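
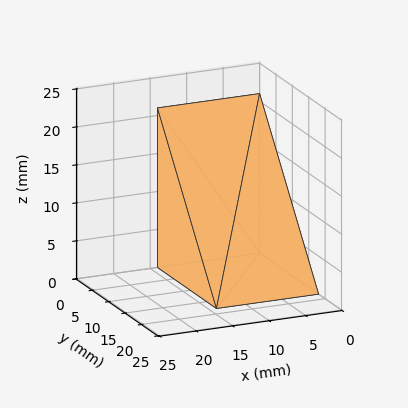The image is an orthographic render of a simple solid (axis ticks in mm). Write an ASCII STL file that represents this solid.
Reading the render: the shape is a wedge (ramp): 14 × 18 mm base, rising to 21 mm along the y=0 edge and sloping linearly to z=0 at y=18 (dimensions read to the nearest mm from the axis ticks). For the STL, each face is triangulated and given an outward normal.

solid part
  facet normal 0.0000 0.0000 -1.0000
    outer loop
      vertex 14.0 18.0 0.0
      vertex 14.0 0.0 0.0
      vertex 0.0 0.0 0.0
    endloop
  endfacet
  facet normal 0.0000 0.0000 -1.0000
    outer loop
      vertex 0.0 18.0 0.0
      vertex 14.0 18.0 0.0
      vertex 0.0 0.0 0.0
    endloop
  endfacet
  facet normal 0.0000 -1.0000 0.0000
    outer loop
      vertex 0.0 0.0 0.0
      vertex 14.0 0.0 0.0
      vertex 14.0 0.0 21.0
    endloop
  endfacet
  facet normal 0.0000 -1.0000 0.0000
    outer loop
      vertex 0.0 0.0 0.0
      vertex 14.0 0.0 21.0
      vertex 0.0 0.0 21.0
    endloop
  endfacet
  facet normal 0.0000 0.7593 0.6508
    outer loop
      vertex 0.0 0.0 21.0
      vertex 14.0 0.0 21.0
      vertex 14.0 18.0 0.0
    endloop
  endfacet
  facet normal 0.0000 0.7593 0.6508
    outer loop
      vertex 0.0 0.0 21.0
      vertex 14.0 18.0 0.0
      vertex 0.0 18.0 0.0
    endloop
  endfacet
  facet normal -1.0000 0.0000 0.0000
    outer loop
      vertex 0.0 0.0 21.0
      vertex 0.0 18.0 0.0
      vertex 0.0 0.0 0.0
    endloop
  endfacet
  facet normal 1.0000 0.0000 0.0000
    outer loop
      vertex 14.0 0.0 0.0
      vertex 14.0 18.0 0.0
      vertex 14.0 0.0 21.0
    endloop
  endfacet
endsolid part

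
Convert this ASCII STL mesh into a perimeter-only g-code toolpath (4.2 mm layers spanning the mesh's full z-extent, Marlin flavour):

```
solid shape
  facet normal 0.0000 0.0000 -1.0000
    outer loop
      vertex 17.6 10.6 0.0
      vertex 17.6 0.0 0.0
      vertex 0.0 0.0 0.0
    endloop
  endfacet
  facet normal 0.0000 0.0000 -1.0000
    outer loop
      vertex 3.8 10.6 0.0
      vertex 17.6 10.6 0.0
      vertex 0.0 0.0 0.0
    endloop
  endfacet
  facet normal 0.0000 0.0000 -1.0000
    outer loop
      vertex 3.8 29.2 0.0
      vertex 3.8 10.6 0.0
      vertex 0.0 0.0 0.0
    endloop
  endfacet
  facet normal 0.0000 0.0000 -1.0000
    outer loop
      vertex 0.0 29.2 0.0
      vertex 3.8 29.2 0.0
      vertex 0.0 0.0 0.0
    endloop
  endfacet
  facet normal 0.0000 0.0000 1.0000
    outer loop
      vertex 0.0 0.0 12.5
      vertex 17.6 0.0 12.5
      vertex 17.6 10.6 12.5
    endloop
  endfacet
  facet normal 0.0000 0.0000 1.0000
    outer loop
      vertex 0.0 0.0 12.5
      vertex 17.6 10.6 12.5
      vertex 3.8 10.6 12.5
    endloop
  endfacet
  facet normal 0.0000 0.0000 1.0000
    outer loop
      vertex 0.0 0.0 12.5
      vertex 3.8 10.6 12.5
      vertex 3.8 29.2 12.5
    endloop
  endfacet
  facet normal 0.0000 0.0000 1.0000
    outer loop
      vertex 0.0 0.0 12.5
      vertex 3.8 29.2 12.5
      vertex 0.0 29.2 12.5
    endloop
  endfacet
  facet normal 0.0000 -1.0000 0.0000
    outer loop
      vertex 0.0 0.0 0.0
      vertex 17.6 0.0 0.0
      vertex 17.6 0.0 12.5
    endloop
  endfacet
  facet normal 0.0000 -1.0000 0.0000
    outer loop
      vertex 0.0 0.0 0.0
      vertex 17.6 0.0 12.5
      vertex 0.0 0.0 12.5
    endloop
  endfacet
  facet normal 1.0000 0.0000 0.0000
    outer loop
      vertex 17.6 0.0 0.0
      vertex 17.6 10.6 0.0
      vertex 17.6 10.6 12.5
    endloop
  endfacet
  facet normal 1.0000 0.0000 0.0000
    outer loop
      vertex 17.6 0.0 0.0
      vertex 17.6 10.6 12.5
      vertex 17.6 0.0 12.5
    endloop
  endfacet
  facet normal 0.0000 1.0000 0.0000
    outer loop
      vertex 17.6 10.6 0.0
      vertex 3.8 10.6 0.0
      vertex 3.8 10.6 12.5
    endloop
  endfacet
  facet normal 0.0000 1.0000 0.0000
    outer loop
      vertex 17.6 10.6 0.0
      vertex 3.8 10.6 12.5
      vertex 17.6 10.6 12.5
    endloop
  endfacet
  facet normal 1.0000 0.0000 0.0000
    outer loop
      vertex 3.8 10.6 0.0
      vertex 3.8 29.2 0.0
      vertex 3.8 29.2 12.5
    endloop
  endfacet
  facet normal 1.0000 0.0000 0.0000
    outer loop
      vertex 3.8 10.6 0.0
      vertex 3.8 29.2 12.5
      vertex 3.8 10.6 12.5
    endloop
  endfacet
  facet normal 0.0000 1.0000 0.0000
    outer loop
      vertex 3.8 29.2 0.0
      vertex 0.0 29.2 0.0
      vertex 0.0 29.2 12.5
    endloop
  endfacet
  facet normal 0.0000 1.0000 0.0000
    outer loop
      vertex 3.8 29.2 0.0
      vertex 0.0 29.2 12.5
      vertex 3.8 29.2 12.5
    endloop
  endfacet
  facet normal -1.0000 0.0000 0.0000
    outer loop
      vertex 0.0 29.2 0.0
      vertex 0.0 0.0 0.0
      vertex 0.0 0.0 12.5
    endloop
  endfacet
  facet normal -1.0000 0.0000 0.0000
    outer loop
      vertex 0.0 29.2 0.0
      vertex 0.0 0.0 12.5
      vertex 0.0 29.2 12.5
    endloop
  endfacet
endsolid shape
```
; perimeter-only toolpath
G21 ; units = mm
G90 ; absolute positioning
G28 ; home
; layer 1
G0 Z4.2
G0 X0.0 Y0.0
G1 X17.6 Y0.0
G1 X17.6 Y10.6
G1 X3.8 Y10.6
G1 X3.8 Y29.2
G1 X0.0 Y29.2
G1 X0.0 Y0.0
; layer 2
G0 Z8.3
G0 X0.0 Y0.0
G1 X17.6 Y0.0
G1 X17.6 Y10.6
G1 X3.8 Y10.6
G1 X3.8 Y29.2
G1 X0.0 Y29.2
G1 X0.0 Y0.0
; layer 3
G0 Z12.5
G0 X0.0 Y0.0
G1 X17.6 Y0.0
G1 X17.6 Y10.6
G1 X3.8 Y10.6
G1 X3.8 Y29.2
G1 X0.0 Y29.2
G1 X0.0 Y0.0
M2 ; end

The solid is an L-shaped prism: outer 17.6 × 29.2 mm, arm thicknesses ≈ 10.6 mm (horizontal) and 3.8 mm (vertical), extruded 12.5 mm in z. Slicing at Δz = 4.2 mm — 3 equal slices spanning the solid's height, so layer i sits at z = i·h/3 — gives 3 non-empty perimeters. Each is a 6-segment closed polygon; G0 lifts to the layer z and rapids to the start vertex, then G1 traces the edges.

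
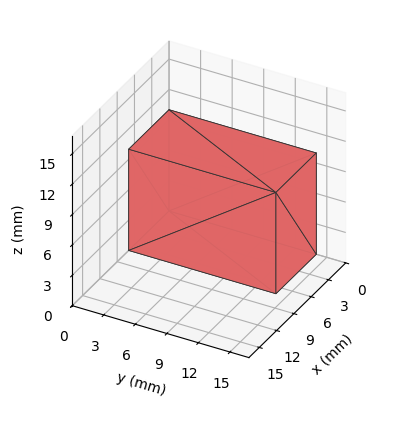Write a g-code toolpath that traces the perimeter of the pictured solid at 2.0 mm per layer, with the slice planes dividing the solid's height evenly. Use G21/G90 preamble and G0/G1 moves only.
Reading the render: the shape is a rectangular box, roughly 7 × 14 mm footprint and 10 mm tall (dimensions read to the nearest mm from the axis ticks). For the g-code, the solid's height is divided into equal slices at the stated Δz and each level perimeter traced with G1 moves after a G0 lift.

; perimeter-only toolpath
G21 ; units = mm
G90 ; absolute positioning
G28 ; home
; layer 1
G0 Z2.0
G0 X0.0 Y0.0
G1 X7.0 Y0.0
G1 X7.0 Y14.0
G1 X0.0 Y14.0
G1 X0.0 Y0.0
; layer 2
G0 Z4.0
G0 X0.0 Y0.0
G1 X7.0 Y0.0
G1 X7.0 Y14.0
G1 X0.0 Y14.0
G1 X0.0 Y0.0
; layer 3
G0 Z6.0
G0 X0.0 Y0.0
G1 X7.0 Y0.0
G1 X7.0 Y14.0
G1 X0.0 Y14.0
G1 X0.0 Y0.0
; layer 4
G0 Z8.0
G0 X0.0 Y0.0
G1 X7.0 Y0.0
G1 X7.0 Y14.0
G1 X0.0 Y14.0
G1 X0.0 Y0.0
; layer 5
G0 Z10.0
G0 X0.0 Y0.0
G1 X7.0 Y0.0
G1 X7.0 Y14.0
G1 X0.0 Y14.0
G1 X0.0 Y0.0
M2 ; end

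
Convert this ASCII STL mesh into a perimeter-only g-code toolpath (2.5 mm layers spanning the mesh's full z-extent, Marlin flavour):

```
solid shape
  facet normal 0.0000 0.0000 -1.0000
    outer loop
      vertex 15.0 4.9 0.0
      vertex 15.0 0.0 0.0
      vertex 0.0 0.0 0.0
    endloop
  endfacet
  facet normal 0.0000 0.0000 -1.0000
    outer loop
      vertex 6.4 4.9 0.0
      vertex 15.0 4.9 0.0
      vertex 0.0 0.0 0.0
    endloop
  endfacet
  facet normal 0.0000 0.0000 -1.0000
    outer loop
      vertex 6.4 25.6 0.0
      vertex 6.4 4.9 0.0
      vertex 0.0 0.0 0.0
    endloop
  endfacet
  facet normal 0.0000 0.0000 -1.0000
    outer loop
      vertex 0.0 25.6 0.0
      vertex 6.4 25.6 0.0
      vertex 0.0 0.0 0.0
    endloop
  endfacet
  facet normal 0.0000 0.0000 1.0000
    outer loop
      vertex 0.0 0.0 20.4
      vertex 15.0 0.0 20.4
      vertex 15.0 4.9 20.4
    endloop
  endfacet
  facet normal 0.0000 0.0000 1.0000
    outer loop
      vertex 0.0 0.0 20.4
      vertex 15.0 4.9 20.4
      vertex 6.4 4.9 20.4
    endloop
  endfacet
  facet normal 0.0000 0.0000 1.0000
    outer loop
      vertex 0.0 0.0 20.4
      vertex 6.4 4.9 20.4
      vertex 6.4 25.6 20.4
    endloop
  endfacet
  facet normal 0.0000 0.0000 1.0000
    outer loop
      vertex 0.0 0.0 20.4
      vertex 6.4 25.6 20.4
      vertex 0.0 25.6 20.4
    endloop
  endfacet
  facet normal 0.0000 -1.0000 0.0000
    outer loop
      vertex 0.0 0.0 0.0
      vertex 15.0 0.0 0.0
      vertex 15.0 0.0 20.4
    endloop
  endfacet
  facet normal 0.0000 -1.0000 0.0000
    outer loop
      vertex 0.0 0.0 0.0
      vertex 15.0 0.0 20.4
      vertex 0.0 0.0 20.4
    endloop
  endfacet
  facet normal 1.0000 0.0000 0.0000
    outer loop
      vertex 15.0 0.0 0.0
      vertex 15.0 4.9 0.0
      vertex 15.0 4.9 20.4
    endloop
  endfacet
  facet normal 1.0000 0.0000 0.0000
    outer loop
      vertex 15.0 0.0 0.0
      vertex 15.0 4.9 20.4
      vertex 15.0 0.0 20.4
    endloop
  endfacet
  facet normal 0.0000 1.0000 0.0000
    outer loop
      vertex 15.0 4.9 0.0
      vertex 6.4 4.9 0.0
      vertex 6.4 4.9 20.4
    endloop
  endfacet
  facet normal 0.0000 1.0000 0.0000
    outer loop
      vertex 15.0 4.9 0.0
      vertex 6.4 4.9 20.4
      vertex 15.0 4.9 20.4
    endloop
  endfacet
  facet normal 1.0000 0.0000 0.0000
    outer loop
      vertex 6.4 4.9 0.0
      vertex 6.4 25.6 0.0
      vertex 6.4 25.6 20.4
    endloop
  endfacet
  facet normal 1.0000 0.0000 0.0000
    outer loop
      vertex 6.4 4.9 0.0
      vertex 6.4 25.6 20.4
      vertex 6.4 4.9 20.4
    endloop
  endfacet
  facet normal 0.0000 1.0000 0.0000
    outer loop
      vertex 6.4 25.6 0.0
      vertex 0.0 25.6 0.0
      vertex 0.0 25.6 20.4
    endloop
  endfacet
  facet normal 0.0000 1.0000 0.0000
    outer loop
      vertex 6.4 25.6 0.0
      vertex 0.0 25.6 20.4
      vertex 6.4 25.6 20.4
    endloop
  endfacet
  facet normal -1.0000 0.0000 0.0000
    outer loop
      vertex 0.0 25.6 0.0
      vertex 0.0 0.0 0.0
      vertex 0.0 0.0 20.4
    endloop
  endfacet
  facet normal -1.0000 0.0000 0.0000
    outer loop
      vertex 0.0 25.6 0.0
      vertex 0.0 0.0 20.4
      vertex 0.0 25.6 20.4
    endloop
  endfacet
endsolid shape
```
; perimeter-only toolpath
G21 ; units = mm
G90 ; absolute positioning
G28 ; home
; layer 1
G0 Z2.5
G0 X0.0 Y0.0
G1 X15.0 Y0.0
G1 X15.0 Y4.9
G1 X6.4 Y4.9
G1 X6.4 Y25.6
G1 X0.0 Y25.6
G1 X0.0 Y0.0
; layer 2
G0 Z5.1
G0 X0.0 Y0.0
G1 X15.0 Y0.0
G1 X15.0 Y4.9
G1 X6.4 Y4.9
G1 X6.4 Y25.6
G1 X0.0 Y25.6
G1 X0.0 Y0.0
; layer 3
G0 Z7.6
G0 X0.0 Y0.0
G1 X15.0 Y0.0
G1 X15.0 Y4.9
G1 X6.4 Y4.9
G1 X6.4 Y25.6
G1 X0.0 Y25.6
G1 X0.0 Y0.0
; layer 4
G0 Z10.2
G0 X0.0 Y0.0
G1 X15.0 Y0.0
G1 X15.0 Y4.9
G1 X6.4 Y4.9
G1 X6.4 Y25.6
G1 X0.0 Y25.6
G1 X0.0 Y0.0
; layer 5
G0 Z12.8
G0 X0.0 Y0.0
G1 X15.0 Y0.0
G1 X15.0 Y4.9
G1 X6.4 Y4.9
G1 X6.4 Y25.6
G1 X0.0 Y25.6
G1 X0.0 Y0.0
; layer 6
G0 Z15.3
G0 X0.0 Y0.0
G1 X15.0 Y0.0
G1 X15.0 Y4.9
G1 X6.4 Y4.9
G1 X6.4 Y25.6
G1 X0.0 Y25.6
G1 X0.0 Y0.0
; layer 7
G0 Z17.8
G0 X0.0 Y0.0
G1 X15.0 Y0.0
G1 X15.0 Y4.9
G1 X6.4 Y4.9
G1 X6.4 Y25.6
G1 X0.0 Y25.6
G1 X0.0 Y0.0
; layer 8
G0 Z20.4
G0 X0.0 Y0.0
G1 X15.0 Y0.0
G1 X15.0 Y4.9
G1 X6.4 Y4.9
G1 X6.4 Y25.6
G1 X0.0 Y25.6
G1 X0.0 Y0.0
M2 ; end

The solid is an L-shaped prism: outer 15 × 25.6 mm, arm thicknesses ≈ 4.9 mm (horizontal) and 6.4 mm (vertical), extruded 20.4 mm in z. Slicing at Δz = 2.5 mm — 8 equal slices spanning the solid's height, so layer i sits at z = i·h/8 — gives 8 non-empty perimeters. Each is a 6-segment closed polygon; G0 lifts to the layer z and rapids to the start vertex, then G1 traces the edges.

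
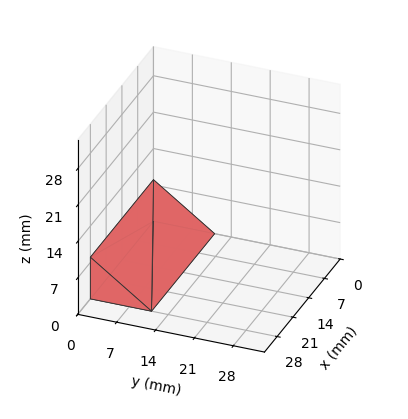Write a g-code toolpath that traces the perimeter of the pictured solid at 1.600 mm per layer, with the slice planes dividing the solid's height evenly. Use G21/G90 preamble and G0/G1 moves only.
Reading the render: the shape is a wedge (ramp): 28 × 11 mm base, rising to 8 mm along the y=0 edge and sloping linearly to z=0 at y=11 (dimensions read to the nearest mm from the axis ticks). For the g-code, the solid's height is divided into equal slices at the stated Δz and each level perimeter traced with G1 moves after a G0 lift.

; perimeter-only toolpath
G21 ; units = mm
G90 ; absolute positioning
G28 ; home
; layer 1
G0 Z1.600
G0 X0.000 Y0.000
G1 X28.000 Y0.000
G1 X28.000 Y8.800
G1 X0.000 Y8.800
G1 X0.000 Y0.000
; layer 2
G0 Z3.200
G0 X0.000 Y0.000
G1 X28.000 Y0.000
G1 X28.000 Y6.600
G1 X0.000 Y6.600
G1 X0.000 Y0.000
; layer 3
G0 Z4.800
G0 X0.000 Y0.000
G1 X28.000 Y0.000
G1 X28.000 Y4.400
G1 X0.000 Y4.400
G1 X0.000 Y0.000
; layer 4
G0 Z6.400
G0 X0.000 Y0.000
G1 X28.000 Y0.000
G1 X28.000 Y2.200
G1 X0.000 Y2.200
G1 X0.000 Y0.000
M2 ; end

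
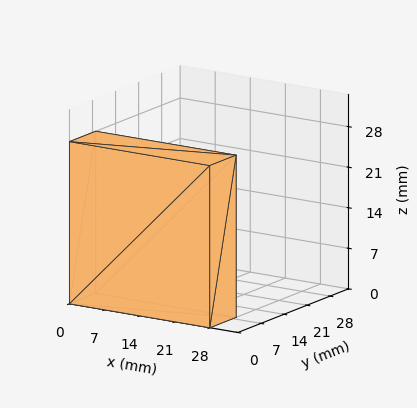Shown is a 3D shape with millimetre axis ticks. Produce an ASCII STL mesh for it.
Reading the render: the shape is a rectangular box, roughly 28 × 8 mm footprint and 28 mm tall (dimensions read to the nearest mm from the axis ticks). For the STL, each face is triangulated and given an outward normal.

solid part
  facet normal 0.0000 0.0000 -1.0000
    outer loop
      vertex 28.00 8.00 0.00
      vertex 28.00 0.00 0.00
      vertex 0.00 0.00 0.00
    endloop
  endfacet
  facet normal 0.0000 0.0000 -1.0000
    outer loop
      vertex 0.00 8.00 0.00
      vertex 28.00 8.00 0.00
      vertex 0.00 0.00 0.00
    endloop
  endfacet
  facet normal 0.0000 0.0000 1.0000
    outer loop
      vertex 0.00 0.00 28.00
      vertex 28.00 0.00 28.00
      vertex 28.00 8.00 28.00
    endloop
  endfacet
  facet normal 0.0000 0.0000 1.0000
    outer loop
      vertex 0.00 0.00 28.00
      vertex 28.00 8.00 28.00
      vertex 0.00 8.00 28.00
    endloop
  endfacet
  facet normal 0.0000 -1.0000 0.0000
    outer loop
      vertex 0.00 0.00 0.00
      vertex 28.00 0.00 0.00
      vertex 28.00 0.00 28.00
    endloop
  endfacet
  facet normal 0.0000 -1.0000 0.0000
    outer loop
      vertex 0.00 0.00 0.00
      vertex 28.00 0.00 28.00
      vertex 0.00 0.00 28.00
    endloop
  endfacet
  facet normal 0.0000 1.0000 0.0000
    outer loop
      vertex 28.00 8.00 28.00
      vertex 28.00 8.00 0.00
      vertex 0.00 8.00 0.00
    endloop
  endfacet
  facet normal 0.0000 1.0000 0.0000
    outer loop
      vertex 0.00 8.00 28.00
      vertex 28.00 8.00 28.00
      vertex 0.00 8.00 0.00
    endloop
  endfacet
  facet normal -1.0000 0.0000 0.0000
    outer loop
      vertex 0.00 8.00 28.00
      vertex 0.00 8.00 0.00
      vertex 0.00 0.00 0.00
    endloop
  endfacet
  facet normal -1.0000 0.0000 0.0000
    outer loop
      vertex 0.00 0.00 28.00
      vertex 0.00 8.00 28.00
      vertex 0.00 0.00 0.00
    endloop
  endfacet
  facet normal 1.0000 0.0000 0.0000
    outer loop
      vertex 28.00 0.00 0.00
      vertex 28.00 8.00 0.00
      vertex 28.00 8.00 28.00
    endloop
  endfacet
  facet normal 1.0000 0.0000 0.0000
    outer loop
      vertex 28.00 0.00 0.00
      vertex 28.00 8.00 28.00
      vertex 28.00 0.00 28.00
    endloop
  endfacet
endsolid part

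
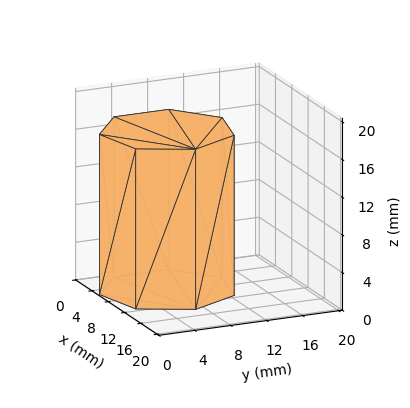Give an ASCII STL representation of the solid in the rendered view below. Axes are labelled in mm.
Reading the render: the shape is a regular 7-sided prism (a cylinder approximated with 7 flat sides), circumscribed radius ≈ 7 mm, height ≈ 17 mm (dimensions read to the nearest mm from the axis ticks). For the STL, each face is triangulated and given an outward normal.

solid part
  facet normal 0.0000 0.0000 -1.0000
    outer loop
      vertex 5.44 13.82 0.00
      vertex 11.36 12.47 0.00
      vertex 14.00 7.00 0.00
    endloop
  endfacet
  facet normal 0.0000 0.0000 -1.0000
    outer loop
      vertex 0.69 10.04 0.00
      vertex 5.44 13.82 0.00
      vertex 14.00 7.00 0.00
    endloop
  endfacet
  facet normal 0.0000 0.0000 -1.0000
    outer loop
      vertex 0.69 3.96 0.00
      vertex 0.69 10.04 0.00
      vertex 14.00 7.00 0.00
    endloop
  endfacet
  facet normal 0.0000 0.0000 -1.0000
    outer loop
      vertex 5.44 0.18 0.00
      vertex 0.69 3.96 0.00
      vertex 14.00 7.00 0.00
    endloop
  endfacet
  facet normal 0.0000 0.0000 -1.0000
    outer loop
      vertex 11.36 1.53 0.00
      vertex 5.44 0.18 0.00
      vertex 14.00 7.00 0.00
    endloop
  endfacet
  facet normal 0.0000 0.0000 1.0000
    outer loop
      vertex 14.00 7.00 17.00
      vertex 11.36 12.47 17.00
      vertex 5.44 13.82 17.00
    endloop
  endfacet
  facet normal 0.0000 0.0000 1.0000
    outer loop
      vertex 14.00 7.00 17.00
      vertex 5.44 13.82 17.00
      vertex 0.69 10.04 17.00
    endloop
  endfacet
  facet normal 0.0000 0.0000 1.0000
    outer loop
      vertex 14.00 7.00 17.00
      vertex 0.69 10.04 17.00
      vertex 0.69 3.96 17.00
    endloop
  endfacet
  facet normal 0.0000 0.0000 1.0000
    outer loop
      vertex 14.00 7.00 17.00
      vertex 0.69 3.96 17.00
      vertex 5.44 0.18 17.00
    endloop
  endfacet
  facet normal 0.0000 0.0000 1.0000
    outer loop
      vertex 14.00 7.00 17.00
      vertex 5.44 0.18 17.00
      vertex 11.36 1.53 17.00
    endloop
  endfacet
  facet normal 0.9006 0.4347 0.0000
    outer loop
      vertex 14.00 7.00 0.00
      vertex 11.36 12.47 0.00
      vertex 11.36 12.47 17.00
    endloop
  endfacet
  facet normal 0.9006 0.4347 0.0000
    outer loop
      vertex 14.00 7.00 0.00
      vertex 11.36 12.47 17.00
      vertex 14.00 7.00 17.00
    endloop
  endfacet
  facet normal 0.2223 0.9750 0.0000
    outer loop
      vertex 11.36 12.47 0.00
      vertex 5.44 13.82 0.00
      vertex 5.44 13.82 17.00
    endloop
  endfacet
  facet normal 0.2223 0.9750 0.0000
    outer loop
      vertex 11.36 12.47 0.00
      vertex 5.44 13.82 17.00
      vertex 11.36 12.47 17.00
    endloop
  endfacet
  facet normal -0.6227 0.7825 0.0000
    outer loop
      vertex 5.44 13.82 0.00
      vertex 0.69 10.04 0.00
      vertex 0.69 10.04 17.00
    endloop
  endfacet
  facet normal -0.6227 0.7825 0.0000
    outer loop
      vertex 5.44 13.82 0.00
      vertex 0.69 10.04 17.00
      vertex 5.44 13.82 17.00
    endloop
  endfacet
  facet normal -1.0000 0.0000 0.0000
    outer loop
      vertex 0.69 10.04 0.00
      vertex 0.69 3.96 0.00
      vertex 0.69 3.96 17.00
    endloop
  endfacet
  facet normal -1.0000 0.0000 0.0000
    outer loop
      vertex 0.69 10.04 0.00
      vertex 0.69 3.96 17.00
      vertex 0.69 10.04 17.00
    endloop
  endfacet
  facet normal -0.6227 -0.7825 0.0000
    outer loop
      vertex 0.69 3.96 0.00
      vertex 5.44 0.18 0.00
      vertex 5.44 0.18 17.00
    endloop
  endfacet
  facet normal -0.6227 -0.7825 0.0000
    outer loop
      vertex 0.69 3.96 0.00
      vertex 5.44 0.18 17.00
      vertex 0.69 3.96 17.00
    endloop
  endfacet
  facet normal 0.2223 -0.9750 0.0000
    outer loop
      vertex 5.44 0.18 0.00
      vertex 11.36 1.53 0.00
      vertex 11.36 1.53 17.00
    endloop
  endfacet
  facet normal 0.2223 -0.9750 0.0000
    outer loop
      vertex 5.44 0.18 0.00
      vertex 11.36 1.53 17.00
      vertex 5.44 0.18 17.00
    endloop
  endfacet
  facet normal 0.9006 -0.4347 0.0000
    outer loop
      vertex 11.36 1.53 0.00
      vertex 14.00 7.00 0.00
      vertex 14.00 7.00 17.00
    endloop
  endfacet
  facet normal 0.9006 -0.4347 0.0000
    outer loop
      vertex 11.36 1.53 0.00
      vertex 14.00 7.00 17.00
      vertex 11.36 1.53 17.00
    endloop
  endfacet
endsolid part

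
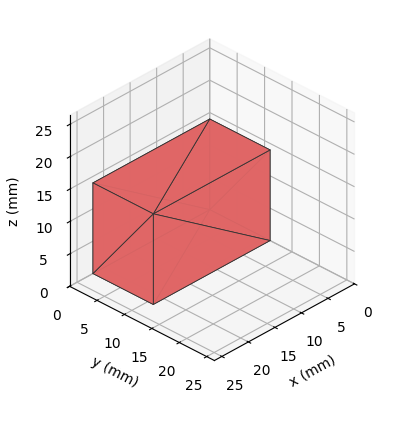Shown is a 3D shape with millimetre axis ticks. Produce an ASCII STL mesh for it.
Reading the render: the shape is a rectangular box, roughly 22 × 11 mm footprint and 14 mm tall (dimensions read to the nearest mm from the axis ticks). For the STL, each face is triangulated and given an outward normal.

solid part
  facet normal 0.0000 0.0000 -1.0000
    outer loop
      vertex 22.000 11.000 0.000
      vertex 22.000 0.000 0.000
      vertex 0.000 0.000 0.000
    endloop
  endfacet
  facet normal 0.0000 0.0000 -1.0000
    outer loop
      vertex 0.000 11.000 0.000
      vertex 22.000 11.000 0.000
      vertex 0.000 0.000 0.000
    endloop
  endfacet
  facet normal 0.0000 0.0000 1.0000
    outer loop
      vertex 0.000 0.000 14.000
      vertex 22.000 0.000 14.000
      vertex 22.000 11.000 14.000
    endloop
  endfacet
  facet normal 0.0000 0.0000 1.0000
    outer loop
      vertex 0.000 0.000 14.000
      vertex 22.000 11.000 14.000
      vertex 0.000 11.000 14.000
    endloop
  endfacet
  facet normal 0.0000 -1.0000 0.0000
    outer loop
      vertex 0.000 0.000 0.000
      vertex 22.000 0.000 0.000
      vertex 22.000 0.000 14.000
    endloop
  endfacet
  facet normal 0.0000 -1.0000 0.0000
    outer loop
      vertex 0.000 0.000 0.000
      vertex 22.000 0.000 14.000
      vertex 0.000 0.000 14.000
    endloop
  endfacet
  facet normal 0.0000 1.0000 0.0000
    outer loop
      vertex 22.000 11.000 14.000
      vertex 22.000 11.000 0.000
      vertex 0.000 11.000 0.000
    endloop
  endfacet
  facet normal 0.0000 1.0000 0.0000
    outer loop
      vertex 0.000 11.000 14.000
      vertex 22.000 11.000 14.000
      vertex 0.000 11.000 0.000
    endloop
  endfacet
  facet normal -1.0000 0.0000 0.0000
    outer loop
      vertex 0.000 11.000 14.000
      vertex 0.000 11.000 0.000
      vertex 0.000 0.000 0.000
    endloop
  endfacet
  facet normal -1.0000 0.0000 0.0000
    outer loop
      vertex 0.000 0.000 14.000
      vertex 0.000 11.000 14.000
      vertex 0.000 0.000 0.000
    endloop
  endfacet
  facet normal 1.0000 0.0000 0.0000
    outer loop
      vertex 22.000 0.000 0.000
      vertex 22.000 11.000 0.000
      vertex 22.000 11.000 14.000
    endloop
  endfacet
  facet normal 1.0000 0.0000 0.0000
    outer loop
      vertex 22.000 0.000 0.000
      vertex 22.000 11.000 14.000
      vertex 22.000 0.000 14.000
    endloop
  endfacet
endsolid part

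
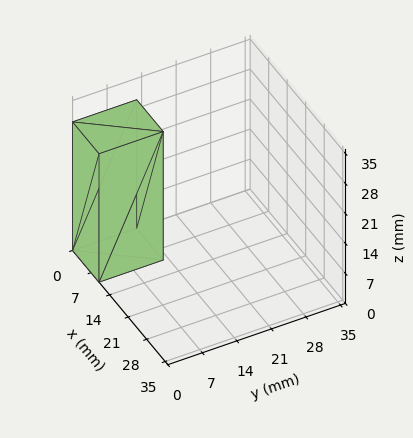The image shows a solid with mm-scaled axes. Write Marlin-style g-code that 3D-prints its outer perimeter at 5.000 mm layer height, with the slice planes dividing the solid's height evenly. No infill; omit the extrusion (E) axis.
Reading the render: the shape is a rectangular box, roughly 10 × 13 mm footprint and 30 mm tall (dimensions read to the nearest mm from the axis ticks). For the g-code, the solid's height is divided into equal slices at the stated Δz and each level perimeter traced with G1 moves after a G0 lift.

; perimeter-only toolpath
G21 ; units = mm
G90 ; absolute positioning
G28 ; home
; layer 1
G0 Z5.000
G0 X0.000 Y0.000
G1 X10.000 Y0.000
G1 X10.000 Y13.000
G1 X0.000 Y13.000
G1 X0.000 Y0.000
; layer 2
G0 Z10.000
G0 X0.000 Y0.000
G1 X10.000 Y0.000
G1 X10.000 Y13.000
G1 X0.000 Y13.000
G1 X0.000 Y0.000
; layer 3
G0 Z15.000
G0 X0.000 Y0.000
G1 X10.000 Y0.000
G1 X10.000 Y13.000
G1 X0.000 Y13.000
G1 X0.000 Y0.000
; layer 4
G0 Z20.000
G0 X0.000 Y0.000
G1 X10.000 Y0.000
G1 X10.000 Y13.000
G1 X0.000 Y13.000
G1 X0.000 Y0.000
; layer 5
G0 Z25.000
G0 X0.000 Y0.000
G1 X10.000 Y0.000
G1 X10.000 Y13.000
G1 X0.000 Y13.000
G1 X0.000 Y0.000
; layer 6
G0 Z30.000
G0 X0.000 Y0.000
G1 X10.000 Y0.000
G1 X10.000 Y13.000
G1 X0.000 Y13.000
G1 X0.000 Y0.000
M2 ; end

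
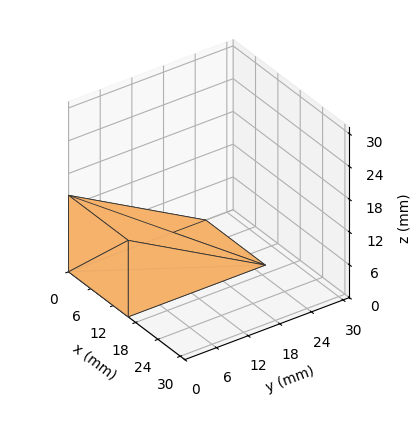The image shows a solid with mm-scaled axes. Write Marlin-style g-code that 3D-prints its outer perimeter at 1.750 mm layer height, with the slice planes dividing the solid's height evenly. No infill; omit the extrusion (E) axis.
Reading the render: the shape is a wedge (ramp): 16 × 26 mm base, rising to 14 mm along the y=0 edge and sloping linearly to z=0 at y=26 (dimensions read to the nearest mm from the axis ticks). For the g-code, the solid's height is divided into equal slices at the stated Δz and each level perimeter traced with G1 moves after a G0 lift.

; perimeter-only toolpath
G21 ; units = mm
G90 ; absolute positioning
G28 ; home
; layer 1
G0 Z1.750
G0 X0.000 Y0.000
G1 X16.000 Y0.000
G1 X16.000 Y22.750
G1 X0.000 Y22.750
G1 X0.000 Y0.000
; layer 2
G0 Z3.500
G0 X0.000 Y0.000
G1 X16.000 Y0.000
G1 X16.000 Y19.500
G1 X0.000 Y19.500
G1 X0.000 Y0.000
; layer 3
G0 Z5.250
G0 X0.000 Y0.000
G1 X16.000 Y0.000
G1 X16.000 Y16.250
G1 X0.000 Y16.250
G1 X0.000 Y0.000
; layer 4
G0 Z7.000
G0 X0.000 Y0.000
G1 X16.000 Y0.000
G1 X16.000 Y13.000
G1 X0.000 Y13.000
G1 X0.000 Y0.000
; layer 5
G0 Z8.750
G0 X0.000 Y0.000
G1 X16.000 Y0.000
G1 X16.000 Y9.750
G1 X0.000 Y9.750
G1 X0.000 Y0.000
; layer 6
G0 Z10.500
G0 X0.000 Y0.000
G1 X16.000 Y0.000
G1 X16.000 Y6.500
G1 X0.000 Y6.500
G1 X0.000 Y0.000
; layer 7
G0 Z12.250
G0 X0.000 Y0.000
G1 X16.000 Y0.000
G1 X16.000 Y3.250
G1 X0.000 Y3.250
G1 X0.000 Y0.000
M2 ; end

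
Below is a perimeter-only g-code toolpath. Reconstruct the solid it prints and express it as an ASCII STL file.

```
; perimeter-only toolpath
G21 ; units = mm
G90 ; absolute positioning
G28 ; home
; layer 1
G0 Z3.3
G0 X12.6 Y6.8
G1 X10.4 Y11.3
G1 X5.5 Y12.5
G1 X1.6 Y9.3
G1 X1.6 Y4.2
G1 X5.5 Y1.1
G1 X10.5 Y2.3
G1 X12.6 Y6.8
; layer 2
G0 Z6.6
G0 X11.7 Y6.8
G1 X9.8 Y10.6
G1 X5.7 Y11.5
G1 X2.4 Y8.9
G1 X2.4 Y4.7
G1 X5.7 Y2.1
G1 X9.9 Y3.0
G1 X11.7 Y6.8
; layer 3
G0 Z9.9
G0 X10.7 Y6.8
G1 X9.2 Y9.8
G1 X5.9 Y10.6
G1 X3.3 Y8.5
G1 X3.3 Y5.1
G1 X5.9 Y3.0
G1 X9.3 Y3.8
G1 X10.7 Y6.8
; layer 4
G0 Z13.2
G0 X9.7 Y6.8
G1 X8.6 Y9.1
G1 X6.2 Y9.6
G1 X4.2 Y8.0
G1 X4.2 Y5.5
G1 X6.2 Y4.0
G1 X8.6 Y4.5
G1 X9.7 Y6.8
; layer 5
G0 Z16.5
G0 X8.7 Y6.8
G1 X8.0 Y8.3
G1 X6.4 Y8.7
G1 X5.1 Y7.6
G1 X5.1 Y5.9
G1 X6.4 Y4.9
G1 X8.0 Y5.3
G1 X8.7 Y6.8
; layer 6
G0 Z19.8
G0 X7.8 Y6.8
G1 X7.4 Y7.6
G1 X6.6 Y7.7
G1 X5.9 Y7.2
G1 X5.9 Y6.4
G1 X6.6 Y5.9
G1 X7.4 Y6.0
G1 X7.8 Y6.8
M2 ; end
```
solid part
  facet normal 0.0000 0.0000 -1.0000
    outer loop
      vertex 5.3 13.4 0.0
      vertex 11.0 12.1 0.0
      vertex 13.6 6.8 0.0
    endloop
  endfacet
  facet normal 0.0000 0.0000 -1.0000
    outer loop
      vertex 0.7 9.7 0.0
      vertex 5.3 13.4 0.0
      vertex 13.6 6.8 0.0
    endloop
  endfacet
  facet normal 0.0000 0.0000 -1.0000
    outer loop
      vertex 0.7 3.8 0.0
      vertex 0.7 9.7 0.0
      vertex 13.6 6.8 0.0
    endloop
  endfacet
  facet normal 0.0000 0.0000 -1.0000
    outer loop
      vertex 5.3 0.2 0.0
      vertex 0.7 3.8 0.0
      vertex 13.6 6.8 0.0
    endloop
  endfacet
  facet normal 0.0000 0.0000 -1.0000
    outer loop
      vertex 11.1 1.5 0.0
      vertex 5.3 0.2 0.0
      vertex 13.6 6.8 0.0
    endloop
  endfacet
  facet normal 0.8680 0.4258 0.2555
    outer loop
      vertex 13.6 6.8 0.0
      vertex 11.0 12.1 0.0
      vertex 6.8 6.8 23.1
    endloop
  endfacet
  facet normal 0.2150 0.9426 0.2554
    outer loop
      vertex 11.0 12.1 0.0
      vertex 5.3 13.4 0.0
      vertex 6.8 6.8 23.1
    endloop
  endfacet
  facet normal -0.6061 0.7535 0.2546
    outer loop
      vertex 5.3 13.4 0.0
      vertex 0.7 9.7 0.0
      vertex 6.8 6.8 23.1
    endloop
  endfacet
  facet normal -0.9669 0.0000 0.2553
    outer loop
      vertex 0.7 9.7 0.0
      vertex 0.7 3.8 0.0
      vertex 6.8 6.8 23.1
    endloop
  endfacet
  facet normal -0.5957 -0.7612 0.2562
    outer loop
      vertex 0.7 3.8 0.0
      vertex 5.3 0.2 0.0
      vertex 6.8 6.8 23.1
    endloop
  endfacet
  facet normal 0.2114 -0.9433 0.2558
    outer loop
      vertex 5.3 0.2 0.0
      vertex 11.1 1.5 0.0
      vertex 6.8 6.8 23.1
    endloop
  endfacet
  facet normal 0.8740 -0.4123 0.2573
    outer loop
      vertex 11.1 1.5 0.0
      vertex 13.6 6.8 0.0
      vertex 6.8 6.8 23.1
    endloop
  endfacet
endsolid part

The G0 Z moves step by Δz≈3.3 mm. The G1 loops shrink linearly with z, so the solid tapers from its base footprint up to z≈23.1. Closing with a flat bottom cap and the tapered top and triangulating gives 12 facets — a regular 7-sided pyramid, base circumscribed radius ≈ 6.8 mm, apex at z ≈ 23.1 mm.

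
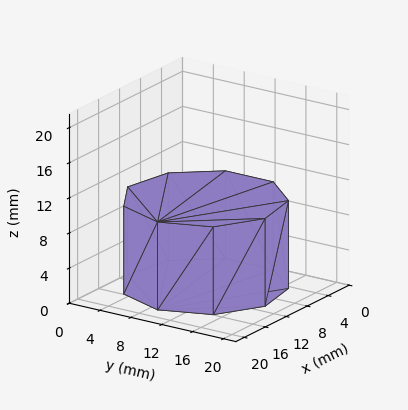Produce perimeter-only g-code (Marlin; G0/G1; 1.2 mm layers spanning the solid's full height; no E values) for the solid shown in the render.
Reading the render: the shape is a regular 9-sided prism (a cylinder approximated with 9 flat sides), circumscribed radius ≈ 9 mm, height ≈ 10 mm (dimensions read to the nearest mm from the axis ticks). For the g-code, the solid's height is divided into equal slices at the stated Δz and each level perimeter traced with G1 moves after a G0 lift.

; perimeter-only toolpath
G21 ; units = mm
G90 ; absolute positioning
G28 ; home
; layer 1
G0 Z1.2
G0 X18.0 Y9.0
G1 X15.9 Y14.8
G1 X10.6 Y17.9
G1 X4.5 Y16.8
G1 X0.5 Y12.1
G1 X0.5 Y5.9
G1 X4.5 Y1.2
G1 X10.6 Y0.1
G1 X15.9 Y3.2
G1 X18.0 Y9.0
; layer 2
G0 Z2.5
G0 X18.0 Y9.0
G1 X15.9 Y14.8
G1 X10.6 Y17.9
G1 X4.5 Y16.8
G1 X0.5 Y12.1
G1 X0.5 Y5.9
G1 X4.5 Y1.2
G1 X10.6 Y0.1
G1 X15.9 Y3.2
G1 X18.0 Y9.0
; layer 3
G0 Z3.8
G0 X18.0 Y9.0
G1 X15.9 Y14.8
G1 X10.6 Y17.9
G1 X4.5 Y16.8
G1 X0.5 Y12.1
G1 X0.5 Y5.9
G1 X4.5 Y1.2
G1 X10.6 Y0.1
G1 X15.9 Y3.2
G1 X18.0 Y9.0
; layer 4
G0 Z5.0
G0 X18.0 Y9.0
G1 X15.9 Y14.8
G1 X10.6 Y17.9
G1 X4.5 Y16.8
G1 X0.5 Y12.1
G1 X0.5 Y5.9
G1 X4.5 Y1.2
G1 X10.6 Y0.1
G1 X15.9 Y3.2
G1 X18.0 Y9.0
; layer 5
G0 Z6.2
G0 X18.0 Y9.0
G1 X15.9 Y14.8
G1 X10.6 Y17.9
G1 X4.5 Y16.8
G1 X0.5 Y12.1
G1 X0.5 Y5.9
G1 X4.5 Y1.2
G1 X10.6 Y0.1
G1 X15.9 Y3.2
G1 X18.0 Y9.0
; layer 6
G0 Z7.5
G0 X18.0 Y9.0
G1 X15.9 Y14.8
G1 X10.6 Y17.9
G1 X4.5 Y16.8
G1 X0.5 Y12.1
G1 X0.5 Y5.9
G1 X4.5 Y1.2
G1 X10.6 Y0.1
G1 X15.9 Y3.2
G1 X18.0 Y9.0
; layer 7
G0 Z8.8
G0 X18.0 Y9.0
G1 X15.9 Y14.8
G1 X10.6 Y17.9
G1 X4.5 Y16.8
G1 X0.5 Y12.1
G1 X0.5 Y5.9
G1 X4.5 Y1.2
G1 X10.6 Y0.1
G1 X15.9 Y3.2
G1 X18.0 Y9.0
; layer 8
G0 Z10.0
G0 X18.0 Y9.0
G1 X15.9 Y14.8
G1 X10.6 Y17.9
G1 X4.5 Y16.8
G1 X0.5 Y12.1
G1 X0.5 Y5.9
G1 X4.5 Y1.2
G1 X10.6 Y0.1
G1 X15.9 Y3.2
G1 X18.0 Y9.0
M2 ; end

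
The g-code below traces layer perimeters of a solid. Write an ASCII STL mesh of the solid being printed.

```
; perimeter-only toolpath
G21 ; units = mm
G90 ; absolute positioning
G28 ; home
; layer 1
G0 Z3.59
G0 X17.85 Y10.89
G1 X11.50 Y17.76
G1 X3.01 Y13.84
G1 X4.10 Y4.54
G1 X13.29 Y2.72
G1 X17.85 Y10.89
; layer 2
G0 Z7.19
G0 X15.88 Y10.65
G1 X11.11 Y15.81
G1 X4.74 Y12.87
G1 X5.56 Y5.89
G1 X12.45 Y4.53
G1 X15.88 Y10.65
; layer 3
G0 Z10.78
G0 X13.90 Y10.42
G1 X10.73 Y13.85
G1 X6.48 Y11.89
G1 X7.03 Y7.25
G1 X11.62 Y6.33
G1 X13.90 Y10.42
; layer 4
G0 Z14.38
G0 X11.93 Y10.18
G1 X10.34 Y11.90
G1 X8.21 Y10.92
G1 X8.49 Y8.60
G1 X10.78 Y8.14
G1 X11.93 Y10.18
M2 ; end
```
solid part
  facet normal 0.0000 0.0000 -1.0000
    outer loop
      vertex 1.27 14.81 0.00
      vertex 11.89 19.71 0.00
      vertex 19.83 11.12 0.00
    endloop
  endfacet
  facet normal 0.0000 0.0000 -1.0000
    outer loop
      vertex 2.64 3.19 0.00
      vertex 1.27 14.81 0.00
      vertex 19.83 11.12 0.00
    endloop
  endfacet
  facet normal 0.0000 0.0000 -1.0000
    outer loop
      vertex 14.12 0.91 0.00
      vertex 2.64 3.19 0.00
      vertex 19.83 11.12 0.00
    endloop
  endfacet
  facet normal 0.6702 0.6195 0.4088
    outer loop
      vertex 19.83 11.12 0.00
      vertex 11.89 19.71 0.00
      vertex 9.95 9.95 17.97
    endloop
  endfacet
  facet normal -0.3823 0.8287 0.4088
    outer loop
      vertex 11.89 19.71 0.00
      vertex 1.27 14.81 0.00
      vertex 9.95 9.95 17.97
    endloop
  endfacet
  facet normal -0.9063 -0.1069 0.4089
    outer loop
      vertex 1.27 14.81 0.00
      vertex 2.64 3.19 0.00
      vertex 9.95 9.95 17.97
    endloop
  endfacet
  facet normal -0.1778 -0.8950 0.4090
    outer loop
      vertex 2.64 3.19 0.00
      vertex 14.12 0.91 0.00
      vertex 9.95 9.95 17.97
    endloop
  endfacet
  facet normal 0.7965 -0.4454 0.4089
    outer loop
      vertex 14.12 0.91 0.00
      vertex 19.83 11.12 0.00
      vertex 9.95 9.95 17.97
    endloop
  endfacet
endsolid part

The G0 Z moves step by Δz≈3.59 mm. The G1 loops shrink linearly with z, so the solid tapers from its base footprint up to z≈18. Closing with a flat bottom cap and the tapered top and triangulating gives 8 facets — a regular 5-sided pyramid, base circumscribed radius ≈ 9.95 mm, apex at z ≈ 18 mm.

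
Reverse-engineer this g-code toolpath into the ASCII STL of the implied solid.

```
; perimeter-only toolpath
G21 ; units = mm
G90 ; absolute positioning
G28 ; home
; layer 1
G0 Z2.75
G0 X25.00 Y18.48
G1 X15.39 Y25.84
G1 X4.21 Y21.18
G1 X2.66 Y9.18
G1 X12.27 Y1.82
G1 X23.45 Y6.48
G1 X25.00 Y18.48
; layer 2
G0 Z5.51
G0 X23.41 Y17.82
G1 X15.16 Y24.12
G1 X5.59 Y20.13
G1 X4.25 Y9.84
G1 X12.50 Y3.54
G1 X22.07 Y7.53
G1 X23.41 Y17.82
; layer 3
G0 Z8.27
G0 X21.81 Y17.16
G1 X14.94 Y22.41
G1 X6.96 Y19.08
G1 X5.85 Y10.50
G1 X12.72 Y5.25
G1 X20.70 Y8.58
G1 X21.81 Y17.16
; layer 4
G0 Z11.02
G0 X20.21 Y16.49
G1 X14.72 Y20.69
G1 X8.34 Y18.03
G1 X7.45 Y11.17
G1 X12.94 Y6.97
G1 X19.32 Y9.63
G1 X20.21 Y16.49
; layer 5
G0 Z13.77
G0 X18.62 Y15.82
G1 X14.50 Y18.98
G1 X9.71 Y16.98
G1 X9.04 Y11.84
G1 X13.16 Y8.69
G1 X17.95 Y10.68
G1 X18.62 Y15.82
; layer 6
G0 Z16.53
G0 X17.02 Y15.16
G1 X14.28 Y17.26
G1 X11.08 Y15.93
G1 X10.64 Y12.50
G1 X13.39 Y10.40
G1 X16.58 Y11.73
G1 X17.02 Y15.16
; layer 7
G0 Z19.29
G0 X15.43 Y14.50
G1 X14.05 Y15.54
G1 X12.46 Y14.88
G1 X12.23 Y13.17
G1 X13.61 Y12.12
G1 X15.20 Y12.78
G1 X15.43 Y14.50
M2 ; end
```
solid part
  facet normal 0.0000 0.0000 -1.0000
    outer loop
      vertex 2.84 22.23 0.00
      vertex 15.61 27.55 0.00
      vertex 26.60 19.15 0.00
    endloop
  endfacet
  facet normal 0.0000 0.0000 -1.0000
    outer loop
      vertex 1.06 8.51 0.00
      vertex 2.84 22.23 0.00
      vertex 26.60 19.15 0.00
    endloop
  endfacet
  facet normal 0.0000 0.0000 -1.0000
    outer loop
      vertex 12.05 0.11 0.00
      vertex 1.06 8.51 0.00
      vertex 26.60 19.15 0.00
    endloop
  endfacet
  facet normal 0.0000 0.0000 -1.0000
    outer loop
      vertex 24.82 5.43 0.00
      vertex 12.05 0.11 0.00
      vertex 26.60 19.15 0.00
    endloop
  endfacet
  facet normal 0.5335 0.6980 0.4776
    outer loop
      vertex 26.60 19.15 0.00
      vertex 15.61 27.55 0.00
      vertex 13.83 13.83 22.04
    endloop
  endfacet
  facet normal -0.3379 0.8110 0.4776
    outer loop
      vertex 15.61 27.55 0.00
      vertex 2.84 22.23 0.00
      vertex 13.83 13.83 22.04
    endloop
  endfacet
  facet normal -0.8713 0.1130 0.4775
    outer loop
      vertex 2.84 22.23 0.00
      vertex 1.06 8.51 0.00
      vertex 13.83 13.83 22.04
    endloop
  endfacet
  facet normal -0.5335 -0.6980 0.4776
    outer loop
      vertex 1.06 8.51 0.00
      vertex 12.05 0.11 0.00
      vertex 13.83 13.83 22.04
    endloop
  endfacet
  facet normal 0.3379 -0.8110 0.4776
    outer loop
      vertex 12.05 0.11 0.00
      vertex 24.82 5.43 0.00
      vertex 13.83 13.83 22.04
    endloop
  endfacet
  facet normal 0.8713 -0.1130 0.4775
    outer loop
      vertex 24.82 5.43 0.00
      vertex 26.60 19.15 0.00
      vertex 13.83 13.83 22.04
    endloop
  endfacet
endsolid part

The G0 Z moves step by Δz≈2.75 mm. The G1 loops shrink linearly with z, so the solid tapers from its base footprint up to z≈22. Closing with a flat bottom cap and the tapered top and triangulating gives 10 facets — a regular 6-sided pyramid, base circumscribed radius ≈ 13.8 mm, apex at z ≈ 22 mm.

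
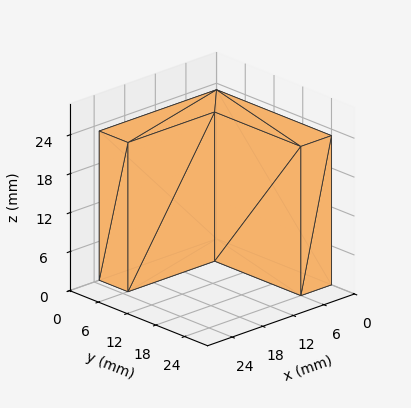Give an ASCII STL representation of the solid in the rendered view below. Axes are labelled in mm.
Reading the render: the shape is an L-shaped prism: outer 23 × 24 mm, arm thicknesses ≈ 6 mm (horizontal) and 6 mm (vertical), extruded 23 mm in z (dimensions read to the nearest mm from the axis ticks). For the STL, each face is triangulated and given an outward normal.

solid part
  facet normal 0.0000 0.0000 -1.0000
    outer loop
      vertex 23.000 6.000 0.000
      vertex 23.000 0.000 0.000
      vertex 0.000 0.000 0.000
    endloop
  endfacet
  facet normal 0.0000 0.0000 -1.0000
    outer loop
      vertex 6.000 6.000 0.000
      vertex 23.000 6.000 0.000
      vertex 0.000 0.000 0.000
    endloop
  endfacet
  facet normal 0.0000 0.0000 -1.0000
    outer loop
      vertex 6.000 24.000 0.000
      vertex 6.000 6.000 0.000
      vertex 0.000 0.000 0.000
    endloop
  endfacet
  facet normal 0.0000 0.0000 -1.0000
    outer loop
      vertex 0.000 24.000 0.000
      vertex 6.000 24.000 0.000
      vertex 0.000 0.000 0.000
    endloop
  endfacet
  facet normal 0.0000 0.0000 1.0000
    outer loop
      vertex 0.000 0.000 23.000
      vertex 23.000 0.000 23.000
      vertex 23.000 6.000 23.000
    endloop
  endfacet
  facet normal 0.0000 0.0000 1.0000
    outer loop
      vertex 0.000 0.000 23.000
      vertex 23.000 6.000 23.000
      vertex 6.000 6.000 23.000
    endloop
  endfacet
  facet normal 0.0000 0.0000 1.0000
    outer loop
      vertex 0.000 0.000 23.000
      vertex 6.000 6.000 23.000
      vertex 6.000 24.000 23.000
    endloop
  endfacet
  facet normal 0.0000 0.0000 1.0000
    outer loop
      vertex 0.000 0.000 23.000
      vertex 6.000 24.000 23.000
      vertex 0.000 24.000 23.000
    endloop
  endfacet
  facet normal 0.0000 -1.0000 0.0000
    outer loop
      vertex 0.000 0.000 0.000
      vertex 23.000 0.000 0.000
      vertex 23.000 0.000 23.000
    endloop
  endfacet
  facet normal 0.0000 -1.0000 0.0000
    outer loop
      vertex 0.000 0.000 0.000
      vertex 23.000 0.000 23.000
      vertex 0.000 0.000 23.000
    endloop
  endfacet
  facet normal 1.0000 0.0000 0.0000
    outer loop
      vertex 23.000 0.000 0.000
      vertex 23.000 6.000 0.000
      vertex 23.000 6.000 23.000
    endloop
  endfacet
  facet normal 1.0000 0.0000 0.0000
    outer loop
      vertex 23.000 0.000 0.000
      vertex 23.000 6.000 23.000
      vertex 23.000 0.000 23.000
    endloop
  endfacet
  facet normal 0.0000 1.0000 0.0000
    outer loop
      vertex 23.000 6.000 0.000
      vertex 6.000 6.000 0.000
      vertex 6.000 6.000 23.000
    endloop
  endfacet
  facet normal 0.0000 1.0000 0.0000
    outer loop
      vertex 23.000 6.000 0.000
      vertex 6.000 6.000 23.000
      vertex 23.000 6.000 23.000
    endloop
  endfacet
  facet normal 1.0000 0.0000 0.0000
    outer loop
      vertex 6.000 6.000 0.000
      vertex 6.000 24.000 0.000
      vertex 6.000 24.000 23.000
    endloop
  endfacet
  facet normal 1.0000 0.0000 0.0000
    outer loop
      vertex 6.000 6.000 0.000
      vertex 6.000 24.000 23.000
      vertex 6.000 6.000 23.000
    endloop
  endfacet
  facet normal 0.0000 1.0000 0.0000
    outer loop
      vertex 6.000 24.000 0.000
      vertex 0.000 24.000 0.000
      vertex 0.000 24.000 23.000
    endloop
  endfacet
  facet normal 0.0000 1.0000 0.0000
    outer loop
      vertex 6.000 24.000 0.000
      vertex 0.000 24.000 23.000
      vertex 6.000 24.000 23.000
    endloop
  endfacet
  facet normal -1.0000 0.0000 0.0000
    outer loop
      vertex 0.000 24.000 0.000
      vertex 0.000 0.000 0.000
      vertex 0.000 0.000 23.000
    endloop
  endfacet
  facet normal -1.0000 0.0000 0.0000
    outer loop
      vertex 0.000 24.000 0.000
      vertex 0.000 0.000 23.000
      vertex 0.000 24.000 23.000
    endloop
  endfacet
endsolid part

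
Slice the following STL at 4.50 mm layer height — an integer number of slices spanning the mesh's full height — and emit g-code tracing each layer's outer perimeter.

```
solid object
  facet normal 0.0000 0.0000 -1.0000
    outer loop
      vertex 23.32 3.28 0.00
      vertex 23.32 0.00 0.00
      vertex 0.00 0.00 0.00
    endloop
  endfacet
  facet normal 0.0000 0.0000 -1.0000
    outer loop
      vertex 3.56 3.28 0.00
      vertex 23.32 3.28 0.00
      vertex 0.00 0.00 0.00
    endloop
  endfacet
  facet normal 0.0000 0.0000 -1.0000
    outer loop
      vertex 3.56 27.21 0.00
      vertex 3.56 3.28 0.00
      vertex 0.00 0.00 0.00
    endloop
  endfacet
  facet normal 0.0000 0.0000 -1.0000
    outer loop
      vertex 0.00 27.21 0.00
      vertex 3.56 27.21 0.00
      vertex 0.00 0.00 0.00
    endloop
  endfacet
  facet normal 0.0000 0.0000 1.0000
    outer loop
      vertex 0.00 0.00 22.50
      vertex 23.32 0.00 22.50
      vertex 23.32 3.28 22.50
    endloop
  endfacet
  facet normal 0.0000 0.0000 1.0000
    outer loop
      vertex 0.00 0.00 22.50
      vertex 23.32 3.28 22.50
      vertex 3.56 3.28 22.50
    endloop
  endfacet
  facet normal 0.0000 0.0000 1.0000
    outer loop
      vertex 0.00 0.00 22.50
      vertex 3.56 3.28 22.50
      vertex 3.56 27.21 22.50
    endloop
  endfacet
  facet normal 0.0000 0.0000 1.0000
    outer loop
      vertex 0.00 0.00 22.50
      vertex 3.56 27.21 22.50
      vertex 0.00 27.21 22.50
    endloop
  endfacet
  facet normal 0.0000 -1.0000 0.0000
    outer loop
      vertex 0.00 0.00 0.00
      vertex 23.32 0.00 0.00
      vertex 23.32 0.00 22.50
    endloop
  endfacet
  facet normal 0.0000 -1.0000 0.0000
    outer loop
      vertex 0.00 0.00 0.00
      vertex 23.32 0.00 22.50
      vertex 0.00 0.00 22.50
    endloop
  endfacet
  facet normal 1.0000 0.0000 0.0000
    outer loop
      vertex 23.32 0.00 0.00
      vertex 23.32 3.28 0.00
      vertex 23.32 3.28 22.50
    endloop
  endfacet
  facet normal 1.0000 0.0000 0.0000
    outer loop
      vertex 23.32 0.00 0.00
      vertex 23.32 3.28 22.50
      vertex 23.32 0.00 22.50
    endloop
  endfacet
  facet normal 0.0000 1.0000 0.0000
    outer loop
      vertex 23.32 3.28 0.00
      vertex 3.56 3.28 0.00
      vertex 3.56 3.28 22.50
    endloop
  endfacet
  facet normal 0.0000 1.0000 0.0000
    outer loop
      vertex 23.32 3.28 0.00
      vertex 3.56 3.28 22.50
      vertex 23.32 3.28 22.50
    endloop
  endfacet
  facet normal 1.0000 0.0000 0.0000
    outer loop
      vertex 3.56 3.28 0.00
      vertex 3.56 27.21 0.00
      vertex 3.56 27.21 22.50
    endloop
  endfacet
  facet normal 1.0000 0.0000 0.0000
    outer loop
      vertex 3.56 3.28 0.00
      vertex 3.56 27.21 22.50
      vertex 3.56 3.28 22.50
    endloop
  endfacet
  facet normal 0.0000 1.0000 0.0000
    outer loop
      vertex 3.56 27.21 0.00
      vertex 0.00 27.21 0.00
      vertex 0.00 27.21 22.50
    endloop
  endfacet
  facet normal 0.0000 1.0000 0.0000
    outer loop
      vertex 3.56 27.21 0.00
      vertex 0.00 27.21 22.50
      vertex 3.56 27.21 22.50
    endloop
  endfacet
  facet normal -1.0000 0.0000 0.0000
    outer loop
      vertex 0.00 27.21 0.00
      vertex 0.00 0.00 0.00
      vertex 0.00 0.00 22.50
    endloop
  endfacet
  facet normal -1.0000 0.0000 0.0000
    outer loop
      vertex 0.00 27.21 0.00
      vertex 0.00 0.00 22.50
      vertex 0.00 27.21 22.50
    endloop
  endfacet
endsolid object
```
; perimeter-only toolpath
G21 ; units = mm
G90 ; absolute positioning
G28 ; home
; layer 1
G0 Z4.50
G0 X0.00 Y0.00
G1 X23.32 Y0.00
G1 X23.32 Y3.28
G1 X3.56 Y3.28
G1 X3.56 Y27.21
G1 X0.00 Y27.21
G1 X0.00 Y0.00
; layer 2
G0 Z9.00
G0 X0.00 Y0.00
G1 X23.32 Y0.00
G1 X23.32 Y3.28
G1 X3.56 Y3.28
G1 X3.56 Y27.21
G1 X0.00 Y27.21
G1 X0.00 Y0.00
; layer 3
G0 Z13.50
G0 X0.00 Y0.00
G1 X23.32 Y0.00
G1 X23.32 Y3.28
G1 X3.56 Y3.28
G1 X3.56 Y27.21
G1 X0.00 Y27.21
G1 X0.00 Y0.00
; layer 4
G0 Z18.00
G0 X0.00 Y0.00
G1 X23.32 Y0.00
G1 X23.32 Y3.28
G1 X3.56 Y3.28
G1 X3.56 Y27.21
G1 X0.00 Y27.21
G1 X0.00 Y0.00
; layer 5
G0 Z22.50
G0 X0.00 Y0.00
G1 X23.32 Y0.00
G1 X23.32 Y3.28
G1 X3.56 Y3.28
G1 X3.56 Y27.21
G1 X0.00 Y27.21
G1 X0.00 Y0.00
M2 ; end

The solid is an L-shaped prism: outer 23.3 × 27.2 mm, arm thicknesses ≈ 3.28 mm (horizontal) and 3.56 mm (vertical), extruded 22.5 mm in z. Slicing at Δz = 4.50 mm — 5 equal slices spanning the solid's height, so layer i sits at z = i·h/5 — gives 5 non-empty perimeters. Each is a 6-segment closed polygon; G0 lifts to the layer z and rapids to the start vertex, then G1 traces the edges.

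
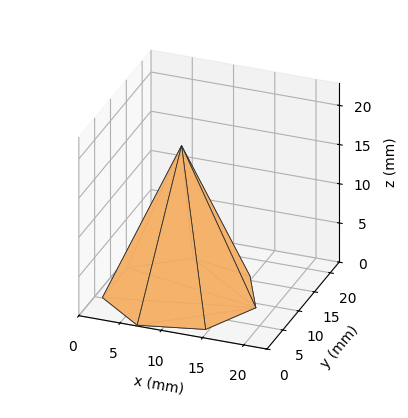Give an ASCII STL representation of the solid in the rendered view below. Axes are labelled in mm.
Reading the render: the shape is a regular 7-sided pyramid, base circumscribed radius ≈ 9 mm, apex at z ≈ 19 mm (dimensions read to the nearest mm from the axis ticks). For the STL, each face is triangulated and given an outward normal.

solid part
  facet normal 0.0000 0.0000 -1.0000
    outer loop
      vertex 7.0 17.8 0.0
      vertex 14.6 16.0 0.0
      vertex 18.0 9.0 0.0
    endloop
  endfacet
  facet normal 0.0000 0.0000 -1.0000
    outer loop
      vertex 0.9 12.9 0.0
      vertex 7.0 17.8 0.0
      vertex 18.0 9.0 0.0
    endloop
  endfacet
  facet normal 0.0000 0.0000 -1.0000
    outer loop
      vertex 0.9 5.1 0.0
      vertex 0.9 12.9 0.0
      vertex 18.0 9.0 0.0
    endloop
  endfacet
  facet normal 0.0000 0.0000 -1.0000
    outer loop
      vertex 7.0 0.2 0.0
      vertex 0.9 5.1 0.0
      vertex 18.0 9.0 0.0
    endloop
  endfacet
  facet normal 0.0000 0.0000 -1.0000
    outer loop
      vertex 14.6 2.0 0.0
      vertex 7.0 0.2 0.0
      vertex 18.0 9.0 0.0
    endloop
  endfacet
  facet normal 0.8275 0.4019 0.3920
    outer loop
      vertex 18.0 9.0 0.0
      vertex 14.6 16.0 0.0
      vertex 9.0 9.0 19.0
    endloop
  endfacet
  facet normal 0.2120 0.8951 0.3923
    outer loop
      vertex 14.6 16.0 0.0
      vertex 7.0 17.8 0.0
      vertex 9.0 9.0 19.0
    endloop
  endfacet
  facet normal -0.5759 0.7170 0.3927
    outer loop
      vertex 7.0 17.8 0.0
      vertex 0.9 12.9 0.0
      vertex 9.0 9.0 19.0
    endloop
  endfacet
  facet normal -0.9199 0.0000 0.3922
    outer loop
      vertex 0.9 12.9 0.0
      vertex 0.9 5.1 0.0
      vertex 9.0 9.0 19.0
    endloop
  endfacet
  facet normal -0.5759 -0.7170 0.3927
    outer loop
      vertex 0.9 5.1 0.0
      vertex 7.0 0.2 0.0
      vertex 9.0 9.0 19.0
    endloop
  endfacet
  facet normal 0.2120 -0.8951 0.3923
    outer loop
      vertex 7.0 0.2 0.0
      vertex 14.6 2.0 0.0
      vertex 9.0 9.0 19.0
    endloop
  endfacet
  facet normal 0.8275 -0.4019 0.3920
    outer loop
      vertex 14.6 2.0 0.0
      vertex 18.0 9.0 0.0
      vertex 9.0 9.0 19.0
    endloop
  endfacet
endsolid part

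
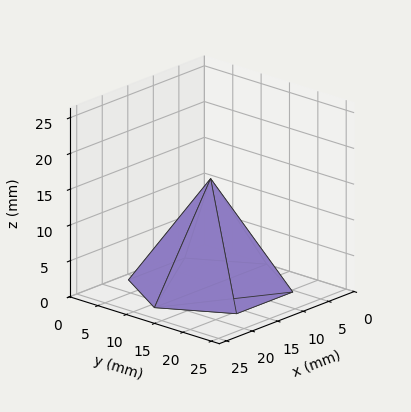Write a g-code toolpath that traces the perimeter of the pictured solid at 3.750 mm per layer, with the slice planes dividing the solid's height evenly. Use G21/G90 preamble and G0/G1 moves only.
Reading the render: the shape is a regular 6-sided pyramid, base circumscribed radius ≈ 11 mm, apex at z ≈ 15 mm (dimensions read to the nearest mm from the axis ticks). For the g-code, the solid's height is divided into equal slices at the stated Δz and each level perimeter traced with G1 moves after a G0 lift.

; perimeter-only toolpath
G21 ; units = mm
G90 ; absolute positioning
G28 ; home
; layer 1
G0 Z3.750
G0 X19.250 Y11.000
G1 X15.125 Y18.145
G1 X6.875 Y18.145
G1 X2.750 Y11.000
G1 X6.875 Y3.856
G1 X15.125 Y3.856
G1 X19.250 Y11.000
; layer 2
G0 Z7.500
G0 X16.500 Y11.000
G1 X13.750 Y15.763
G1 X8.250 Y15.763
G1 X5.500 Y11.000
G1 X8.250 Y6.237
G1 X13.750 Y6.237
G1 X16.500 Y11.000
; layer 3
G0 Z11.250
G0 X13.750 Y11.000
G1 X12.375 Y13.381
G1 X9.625 Y13.381
G1 X8.250 Y11.000
G1 X9.625 Y8.618
G1 X12.375 Y8.618
G1 X13.750 Y11.000
M2 ; end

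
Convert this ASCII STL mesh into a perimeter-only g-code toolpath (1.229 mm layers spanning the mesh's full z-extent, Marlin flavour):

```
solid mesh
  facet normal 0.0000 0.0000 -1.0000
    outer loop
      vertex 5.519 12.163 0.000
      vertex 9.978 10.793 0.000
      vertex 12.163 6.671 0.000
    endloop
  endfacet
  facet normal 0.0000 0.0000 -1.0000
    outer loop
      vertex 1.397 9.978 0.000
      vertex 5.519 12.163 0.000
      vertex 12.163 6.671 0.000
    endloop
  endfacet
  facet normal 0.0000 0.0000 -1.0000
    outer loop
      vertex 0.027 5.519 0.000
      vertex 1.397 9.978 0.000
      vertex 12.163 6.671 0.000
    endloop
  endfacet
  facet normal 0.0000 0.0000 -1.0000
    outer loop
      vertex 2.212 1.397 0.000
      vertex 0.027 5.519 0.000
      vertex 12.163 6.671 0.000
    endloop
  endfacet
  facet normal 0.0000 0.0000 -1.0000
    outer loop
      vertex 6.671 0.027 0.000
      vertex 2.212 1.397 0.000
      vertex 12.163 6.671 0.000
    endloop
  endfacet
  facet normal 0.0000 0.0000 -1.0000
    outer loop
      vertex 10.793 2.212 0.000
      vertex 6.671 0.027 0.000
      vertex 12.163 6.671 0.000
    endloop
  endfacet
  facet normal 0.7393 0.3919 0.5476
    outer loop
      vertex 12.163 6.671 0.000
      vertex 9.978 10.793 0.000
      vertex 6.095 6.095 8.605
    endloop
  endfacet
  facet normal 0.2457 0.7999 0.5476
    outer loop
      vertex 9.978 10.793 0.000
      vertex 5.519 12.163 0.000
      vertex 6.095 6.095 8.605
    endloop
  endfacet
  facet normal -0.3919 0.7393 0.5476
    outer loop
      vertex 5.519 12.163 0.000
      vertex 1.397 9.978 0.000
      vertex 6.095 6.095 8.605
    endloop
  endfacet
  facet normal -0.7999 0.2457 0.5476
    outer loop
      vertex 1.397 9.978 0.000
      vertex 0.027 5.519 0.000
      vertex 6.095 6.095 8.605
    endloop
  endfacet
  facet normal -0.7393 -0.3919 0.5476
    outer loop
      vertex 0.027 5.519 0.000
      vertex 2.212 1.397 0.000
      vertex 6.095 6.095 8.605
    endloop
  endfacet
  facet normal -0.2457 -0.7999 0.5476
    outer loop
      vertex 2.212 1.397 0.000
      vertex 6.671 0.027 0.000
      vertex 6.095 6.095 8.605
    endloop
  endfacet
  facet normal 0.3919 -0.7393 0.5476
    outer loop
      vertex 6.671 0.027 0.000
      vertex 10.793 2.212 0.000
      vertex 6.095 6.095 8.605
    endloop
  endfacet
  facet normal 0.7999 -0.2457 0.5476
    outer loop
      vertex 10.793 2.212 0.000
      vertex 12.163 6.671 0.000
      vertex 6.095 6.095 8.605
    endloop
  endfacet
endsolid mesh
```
; perimeter-only toolpath
G21 ; units = mm
G90 ; absolute positioning
G28 ; home
; layer 1
G0 Z1.229
G0 X11.296 Y6.589
G1 X9.423 Y10.122
G1 X5.601 Y11.296
G1 X2.068 Y9.423
G1 X0.894 Y5.601
G1 X2.767 Y2.068
G1 X6.589 Y0.894
G1 X10.122 Y2.767
G1 X11.296 Y6.589
; layer 2
G0 Z2.459
G0 X10.429 Y6.506
G1 X8.869 Y9.451
G1 X5.684 Y10.429
G1 X2.739 Y8.869
G1 X1.761 Y5.684
G1 X3.321 Y2.739
G1 X6.506 Y1.761
G1 X9.451 Y3.321
G1 X10.429 Y6.506
; layer 3
G0 Z3.688
G0 X9.562 Y6.424
G1 X8.314 Y8.780
G1 X5.766 Y9.562
G1 X3.410 Y8.314
G1 X2.628 Y5.766
G1 X3.876 Y3.410
G1 X6.424 Y2.628
G1 X8.780 Y3.876
G1 X9.562 Y6.424
; layer 4
G0 Z4.917
G0 X8.696 Y6.342
G1 X7.759 Y8.108
G1 X5.848 Y8.696
G1 X4.082 Y7.759
G1 X3.494 Y5.848
G1 X4.431 Y4.082
G1 X6.342 Y3.494
G1 X8.108 Y4.431
G1 X8.696 Y6.342
; layer 5
G0 Z6.146
G0 X7.829 Y6.260
G1 X7.204 Y7.437
G1 X5.930 Y7.829
G1 X4.753 Y7.204
G1 X4.361 Y5.930
G1 X4.986 Y4.753
G1 X6.260 Y4.361
G1 X7.437 Y4.986
G1 X7.829 Y6.260
; layer 6
G0 Z7.376
G0 X6.962 Y6.177
G1 X6.650 Y6.766
G1 X6.013 Y6.962
G1 X5.424 Y6.650
G1 X5.228 Y6.013
G1 X5.540 Y5.424
G1 X6.177 Y5.228
G1 X6.766 Y5.540
G1 X6.962 Y6.177
M2 ; end

The solid is a regular 8-sided pyramid, base circumscribed radius ≈ 6.09 mm, apex at z ≈ 8.61 mm. Slicing at Δz = 1.229 mm — 7 equal slices spanning the solid's height, so layer i sits at z = i·h/7 — gives 6 non-empty perimeters. Each is a 8-segment closed polygon; G0 lifts to the layer z and rapids to the start vertex, then G1 traces the edges. The cross-section shrinks linearly with z (the slice at the apex is degenerate and omitted).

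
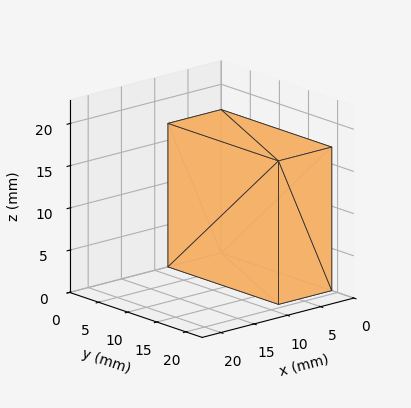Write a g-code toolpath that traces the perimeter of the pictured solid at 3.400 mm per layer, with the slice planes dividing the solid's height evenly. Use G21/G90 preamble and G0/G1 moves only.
Reading the render: the shape is a rectangular box, roughly 8 × 19 mm footprint and 17 mm tall (dimensions read to the nearest mm from the axis ticks). For the g-code, the solid's height is divided into equal slices at the stated Δz and each level perimeter traced with G1 moves after a G0 lift.

; perimeter-only toolpath
G21 ; units = mm
G90 ; absolute positioning
G28 ; home
; layer 1
G0 Z3.400
G0 X0.000 Y0.000
G1 X8.000 Y0.000
G1 X8.000 Y19.000
G1 X0.000 Y19.000
G1 X0.000 Y0.000
; layer 2
G0 Z6.800
G0 X0.000 Y0.000
G1 X8.000 Y0.000
G1 X8.000 Y19.000
G1 X0.000 Y19.000
G1 X0.000 Y0.000
; layer 3
G0 Z10.200
G0 X0.000 Y0.000
G1 X8.000 Y0.000
G1 X8.000 Y19.000
G1 X0.000 Y19.000
G1 X0.000 Y0.000
; layer 4
G0 Z13.600
G0 X0.000 Y0.000
G1 X8.000 Y0.000
G1 X8.000 Y19.000
G1 X0.000 Y19.000
G1 X0.000 Y0.000
; layer 5
G0 Z17.000
G0 X0.000 Y0.000
G1 X8.000 Y0.000
G1 X8.000 Y19.000
G1 X0.000 Y19.000
G1 X0.000 Y0.000
M2 ; end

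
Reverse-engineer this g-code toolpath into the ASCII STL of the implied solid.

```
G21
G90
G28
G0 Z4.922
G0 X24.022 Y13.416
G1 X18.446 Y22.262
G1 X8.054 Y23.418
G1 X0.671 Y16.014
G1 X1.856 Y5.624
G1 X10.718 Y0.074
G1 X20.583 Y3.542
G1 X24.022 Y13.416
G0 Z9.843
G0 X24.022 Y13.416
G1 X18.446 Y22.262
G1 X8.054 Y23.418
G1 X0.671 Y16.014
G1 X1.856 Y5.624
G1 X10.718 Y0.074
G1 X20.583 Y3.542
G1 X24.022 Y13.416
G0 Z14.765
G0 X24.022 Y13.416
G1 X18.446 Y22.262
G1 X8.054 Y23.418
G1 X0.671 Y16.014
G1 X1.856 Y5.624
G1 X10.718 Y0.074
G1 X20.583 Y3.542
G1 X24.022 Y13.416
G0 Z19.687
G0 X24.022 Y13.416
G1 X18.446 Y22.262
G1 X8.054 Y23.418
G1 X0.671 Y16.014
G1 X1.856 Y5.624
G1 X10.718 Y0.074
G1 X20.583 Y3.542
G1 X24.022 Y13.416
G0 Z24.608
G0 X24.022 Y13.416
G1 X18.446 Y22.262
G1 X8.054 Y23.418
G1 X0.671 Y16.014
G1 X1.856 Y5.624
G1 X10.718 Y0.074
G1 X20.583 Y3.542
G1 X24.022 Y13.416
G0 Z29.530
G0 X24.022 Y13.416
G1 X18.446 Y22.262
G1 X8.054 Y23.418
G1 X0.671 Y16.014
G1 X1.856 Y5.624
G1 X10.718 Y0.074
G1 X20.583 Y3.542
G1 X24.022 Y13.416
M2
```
solid part
  facet normal 0.0000 0.0000 -1.0000
    outer loop
      vertex 8.054 23.418 0.000
      vertex 18.446 22.262 0.000
      vertex 24.022 13.416 0.000
    endloop
  endfacet
  facet normal 0.0000 0.0000 -1.0000
    outer loop
      vertex 0.671 16.014 0.000
      vertex 8.054 23.418 0.000
      vertex 24.022 13.416 0.000
    endloop
  endfacet
  facet normal 0.0000 0.0000 -1.0000
    outer loop
      vertex 1.856 5.624 0.000
      vertex 0.671 16.014 0.000
      vertex 24.022 13.416 0.000
    endloop
  endfacet
  facet normal 0.0000 0.0000 -1.0000
    outer loop
      vertex 10.718 0.074 0.000
      vertex 1.856 5.624 0.000
      vertex 24.022 13.416 0.000
    endloop
  endfacet
  facet normal 0.0000 0.0000 -1.0000
    outer loop
      vertex 20.583 3.542 0.000
      vertex 10.718 0.074 0.000
      vertex 24.022 13.416 0.000
    endloop
  endfacet
  facet normal 0.0000 0.0000 1.0000
    outer loop
      vertex 24.022 13.416 29.530
      vertex 18.446 22.262 29.530
      vertex 8.054 23.418 29.530
    endloop
  endfacet
  facet normal 0.0000 0.0000 1.0000
    outer loop
      vertex 24.022 13.416 29.530
      vertex 8.054 23.418 29.530
      vertex 0.671 16.014 29.530
    endloop
  endfacet
  facet normal 0.0000 0.0000 1.0000
    outer loop
      vertex 24.022 13.416 29.530
      vertex 0.671 16.014 29.530
      vertex 1.856 5.624 29.530
    endloop
  endfacet
  facet normal 0.0000 0.0000 1.0000
    outer loop
      vertex 24.022 13.416 29.530
      vertex 1.856 5.624 29.530
      vertex 10.718 0.074 29.530
    endloop
  endfacet
  facet normal 0.0000 0.0000 1.0000
    outer loop
      vertex 24.022 13.416 29.530
      vertex 10.718 0.074 29.530
      vertex 20.583 3.542 29.530
    endloop
  endfacet
  facet normal 0.8460 0.5332 0.0000
    outer loop
      vertex 24.022 13.416 0.000
      vertex 18.446 22.262 0.000
      vertex 18.446 22.262 29.530
    endloop
  endfacet
  facet normal 0.8460 0.5332 0.0000
    outer loop
      vertex 24.022 13.416 0.000
      vertex 18.446 22.262 29.530
      vertex 24.022 13.416 29.530
    endloop
  endfacet
  facet normal 0.1106 0.9939 0.0000
    outer loop
      vertex 18.446 22.262 0.000
      vertex 8.054 23.418 0.000
      vertex 8.054 23.418 29.530
    endloop
  endfacet
  facet normal 0.1106 0.9939 0.0000
    outer loop
      vertex 18.446 22.262 0.000
      vertex 8.054 23.418 29.530
      vertex 18.446 22.262 29.530
    endloop
  endfacet
  facet normal -0.7081 0.7061 0.0000
    outer loop
      vertex 8.054 23.418 0.000
      vertex 0.671 16.014 0.000
      vertex 0.671 16.014 29.530
    endloop
  endfacet
  facet normal -0.7081 0.7061 0.0000
    outer loop
      vertex 8.054 23.418 0.000
      vertex 0.671 16.014 29.530
      vertex 8.054 23.418 29.530
    endloop
  endfacet
  facet normal -0.9936 -0.1133 0.0000
    outer loop
      vertex 0.671 16.014 0.000
      vertex 1.856 5.624 0.000
      vertex 1.856 5.624 29.530
    endloop
  endfacet
  facet normal -0.9936 -0.1133 0.0000
    outer loop
      vertex 0.671 16.014 0.000
      vertex 1.856 5.624 29.530
      vertex 0.671 16.014 29.530
    endloop
  endfacet
  facet normal -0.5308 -0.8475 0.0000
    outer loop
      vertex 1.856 5.624 0.000
      vertex 10.718 0.074 0.000
      vertex 10.718 0.074 29.530
    endloop
  endfacet
  facet normal -0.5308 -0.8475 0.0000
    outer loop
      vertex 1.856 5.624 0.000
      vertex 10.718 0.074 29.530
      vertex 1.856 5.624 29.530
    endloop
  endfacet
  facet normal 0.3316 -0.9434 0.0000
    outer loop
      vertex 10.718 0.074 0.000
      vertex 20.583 3.542 0.000
      vertex 20.583 3.542 29.530
    endloop
  endfacet
  facet normal 0.3316 -0.9434 0.0000
    outer loop
      vertex 10.718 0.074 0.000
      vertex 20.583 3.542 29.530
      vertex 10.718 0.074 29.530
    endloop
  endfacet
  facet normal 0.9444 -0.3289 0.0000
    outer loop
      vertex 20.583 3.542 0.000
      vertex 24.022 13.416 0.000
      vertex 24.022 13.416 29.530
    endloop
  endfacet
  facet normal 0.9444 -0.3289 0.0000
    outer loop
      vertex 20.583 3.542 0.000
      vertex 24.022 13.416 29.530
      vertex 20.583 3.542 29.530
    endloop
  endfacet
endsolid part

The G0 Z moves step by Δz≈4.922 mm. Every layer's G1 loop is the same polygon, so the solid is a straight extrusion of it from z=0 to z≈29.5. Closing with flat bottom and top caps and triangulating gives 24 facets — a regular 7-sided prism (a cylinder approximated with 7 flat sides), circumscribed radius ≈ 12.1 mm, height ≈ 29.5 mm.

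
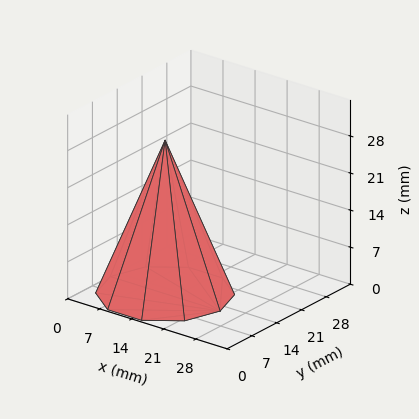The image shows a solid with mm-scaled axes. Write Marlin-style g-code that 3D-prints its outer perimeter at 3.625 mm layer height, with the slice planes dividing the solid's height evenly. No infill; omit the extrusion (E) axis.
Reading the render: the shape is a regular 10-sided pyramid, base circumscribed radius ≈ 12 mm, apex at z ≈ 29 mm (dimensions read to the nearest mm from the axis ticks). For the g-code, the solid's height is divided into equal slices at the stated Δz and each level perimeter traced with G1 moves after a G0 lift.

; perimeter-only toolpath
G21 ; units = mm
G90 ; absolute positioning
G28 ; home
; layer 1
G0 Z3.625
G0 X22.500 Y12.000
G1 X20.494 Y18.171
G1 X15.245 Y21.986
G1 X8.755 Y21.986
G1 X3.505 Y18.171
G1 X1.500 Y12.000
G1 X3.505 Y5.829
G1 X8.755 Y2.014
G1 X15.245 Y2.014
G1 X20.494 Y5.829
G1 X22.500 Y12.000
; layer 2
G0 Z7.250
G0 X21.000 Y12.000
G1 X19.281 Y17.290
G1 X14.781 Y20.560
G1 X9.219 Y20.560
G1 X4.719 Y17.290
G1 X3.000 Y12.000
G1 X4.719 Y6.710
G1 X9.219 Y3.440
G1 X14.781 Y3.440
G1 X19.281 Y6.710
G1 X21.000 Y12.000
; layer 3
G0 Z10.875
G0 X19.500 Y12.000
G1 X18.067 Y16.408
G1 X14.318 Y19.133
G1 X9.683 Y19.133
G1 X5.933 Y16.408
G1 X4.500 Y12.000
G1 X5.933 Y7.592
G1 X9.683 Y4.867
G1 X14.318 Y4.867
G1 X18.067 Y7.592
G1 X19.500 Y12.000
; layer 4
G0 Z14.500
G0 X18.000 Y12.000
G1 X16.854 Y15.527
G1 X13.854 Y17.706
G1 X10.146 Y17.706
G1 X7.146 Y15.527
G1 X6.000 Y12.000
G1 X7.146 Y8.473
G1 X10.146 Y6.293
G1 X13.854 Y6.293
G1 X16.854 Y8.473
G1 X18.000 Y12.000
; layer 5
G0 Z18.125
G0 X16.500 Y12.000
G1 X15.640 Y14.645
G1 X13.390 Y16.280
G1 X10.610 Y16.280
G1 X8.360 Y14.645
G1 X7.500 Y12.000
G1 X8.360 Y9.355
G1 X10.610 Y7.720
G1 X13.390 Y7.720
G1 X15.640 Y9.355
G1 X16.500 Y12.000
; layer 6
G0 Z21.750
G0 X15.000 Y12.000
G1 X14.427 Y13.763
G1 X12.927 Y14.853
G1 X11.073 Y14.853
G1 X9.573 Y13.763
G1 X9.000 Y12.000
G1 X9.573 Y10.237
G1 X11.073 Y9.147
G1 X12.927 Y9.147
G1 X14.427 Y10.237
G1 X15.000 Y12.000
; layer 7
G0 Z25.375
G0 X13.500 Y12.000
G1 X13.213 Y12.882
G1 X12.463 Y13.427
G1 X11.537 Y13.427
G1 X10.787 Y12.882
G1 X10.500 Y12.000
G1 X10.787 Y11.118
G1 X11.537 Y10.573
G1 X12.463 Y10.573
G1 X13.213 Y11.118
G1 X13.500 Y12.000
M2 ; end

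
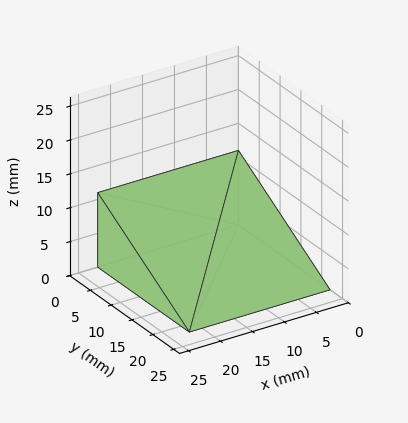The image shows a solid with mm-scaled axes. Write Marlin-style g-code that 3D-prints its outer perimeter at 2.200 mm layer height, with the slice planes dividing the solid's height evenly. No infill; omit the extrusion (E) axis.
Reading the render: the shape is a wedge (ramp): 22 × 22 mm base, rising to 11 mm along the y=0 edge and sloping linearly to z=0 at y=22 (dimensions read to the nearest mm from the axis ticks). For the g-code, the solid's height is divided into equal slices at the stated Δz and each level perimeter traced with G1 moves after a G0 lift.

; perimeter-only toolpath
G21 ; units = mm
G90 ; absolute positioning
G28 ; home
; layer 1
G0 Z2.200
G0 X0.000 Y0.000
G1 X22.000 Y0.000
G1 X22.000 Y17.600
G1 X0.000 Y17.600
G1 X0.000 Y0.000
; layer 2
G0 Z4.400
G0 X0.000 Y0.000
G1 X22.000 Y0.000
G1 X22.000 Y13.200
G1 X0.000 Y13.200
G1 X0.000 Y0.000
; layer 3
G0 Z6.600
G0 X0.000 Y0.000
G1 X22.000 Y0.000
G1 X22.000 Y8.800
G1 X0.000 Y8.800
G1 X0.000 Y0.000
; layer 4
G0 Z8.800
G0 X0.000 Y0.000
G1 X22.000 Y0.000
G1 X22.000 Y4.400
G1 X0.000 Y4.400
G1 X0.000 Y0.000
M2 ; end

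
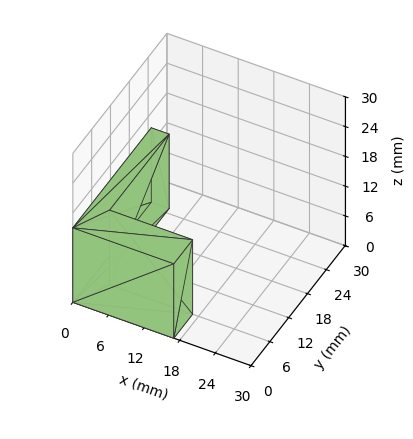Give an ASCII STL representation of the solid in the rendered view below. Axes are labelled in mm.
Reading the render: the shape is an L-shaped prism: outer 17 × 25 mm, arm thicknesses ≈ 6 mm (horizontal) and 3 mm (vertical), extruded 15 mm in z (dimensions read to the nearest mm from the axis ticks). For the STL, each face is triangulated and given an outward normal.

solid part
  facet normal 0.0000 0.0000 -1.0000
    outer loop
      vertex 17.000 6.000 0.000
      vertex 17.000 0.000 0.000
      vertex 0.000 0.000 0.000
    endloop
  endfacet
  facet normal 0.0000 0.0000 -1.0000
    outer loop
      vertex 3.000 6.000 0.000
      vertex 17.000 6.000 0.000
      vertex 0.000 0.000 0.000
    endloop
  endfacet
  facet normal 0.0000 0.0000 -1.0000
    outer loop
      vertex 3.000 25.000 0.000
      vertex 3.000 6.000 0.000
      vertex 0.000 0.000 0.000
    endloop
  endfacet
  facet normal 0.0000 0.0000 -1.0000
    outer loop
      vertex 0.000 25.000 0.000
      vertex 3.000 25.000 0.000
      vertex 0.000 0.000 0.000
    endloop
  endfacet
  facet normal 0.0000 0.0000 1.0000
    outer loop
      vertex 0.000 0.000 15.000
      vertex 17.000 0.000 15.000
      vertex 17.000 6.000 15.000
    endloop
  endfacet
  facet normal 0.0000 0.0000 1.0000
    outer loop
      vertex 0.000 0.000 15.000
      vertex 17.000 6.000 15.000
      vertex 3.000 6.000 15.000
    endloop
  endfacet
  facet normal 0.0000 0.0000 1.0000
    outer loop
      vertex 0.000 0.000 15.000
      vertex 3.000 6.000 15.000
      vertex 3.000 25.000 15.000
    endloop
  endfacet
  facet normal 0.0000 0.0000 1.0000
    outer loop
      vertex 0.000 0.000 15.000
      vertex 3.000 25.000 15.000
      vertex 0.000 25.000 15.000
    endloop
  endfacet
  facet normal 0.0000 -1.0000 0.0000
    outer loop
      vertex 0.000 0.000 0.000
      vertex 17.000 0.000 0.000
      vertex 17.000 0.000 15.000
    endloop
  endfacet
  facet normal 0.0000 -1.0000 0.0000
    outer loop
      vertex 0.000 0.000 0.000
      vertex 17.000 0.000 15.000
      vertex 0.000 0.000 15.000
    endloop
  endfacet
  facet normal 1.0000 0.0000 0.0000
    outer loop
      vertex 17.000 0.000 0.000
      vertex 17.000 6.000 0.000
      vertex 17.000 6.000 15.000
    endloop
  endfacet
  facet normal 1.0000 0.0000 0.0000
    outer loop
      vertex 17.000 0.000 0.000
      vertex 17.000 6.000 15.000
      vertex 17.000 0.000 15.000
    endloop
  endfacet
  facet normal 0.0000 1.0000 0.0000
    outer loop
      vertex 17.000 6.000 0.000
      vertex 3.000 6.000 0.000
      vertex 3.000 6.000 15.000
    endloop
  endfacet
  facet normal 0.0000 1.0000 0.0000
    outer loop
      vertex 17.000 6.000 0.000
      vertex 3.000 6.000 15.000
      vertex 17.000 6.000 15.000
    endloop
  endfacet
  facet normal 1.0000 0.0000 0.0000
    outer loop
      vertex 3.000 6.000 0.000
      vertex 3.000 25.000 0.000
      vertex 3.000 25.000 15.000
    endloop
  endfacet
  facet normal 1.0000 0.0000 0.0000
    outer loop
      vertex 3.000 6.000 0.000
      vertex 3.000 25.000 15.000
      vertex 3.000 6.000 15.000
    endloop
  endfacet
  facet normal 0.0000 1.0000 0.0000
    outer loop
      vertex 3.000 25.000 0.000
      vertex 0.000 25.000 0.000
      vertex 0.000 25.000 15.000
    endloop
  endfacet
  facet normal 0.0000 1.0000 0.0000
    outer loop
      vertex 3.000 25.000 0.000
      vertex 0.000 25.000 15.000
      vertex 3.000 25.000 15.000
    endloop
  endfacet
  facet normal -1.0000 0.0000 0.0000
    outer loop
      vertex 0.000 25.000 0.000
      vertex 0.000 0.000 0.000
      vertex 0.000 0.000 15.000
    endloop
  endfacet
  facet normal -1.0000 0.0000 0.0000
    outer loop
      vertex 0.000 25.000 0.000
      vertex 0.000 0.000 15.000
      vertex 0.000 25.000 15.000
    endloop
  endfacet
endsolid part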